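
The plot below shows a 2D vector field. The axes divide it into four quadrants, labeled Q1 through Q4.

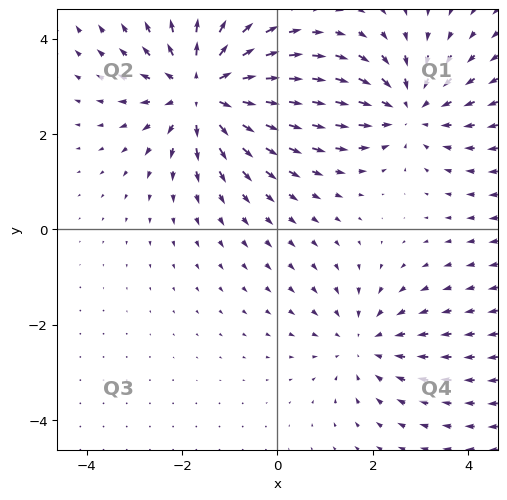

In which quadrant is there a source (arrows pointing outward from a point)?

The source sits at approximately (-1.6, 2.9), which lies in quadrant Q2. The divergence there is about +5, positive as expected for a source.

Q2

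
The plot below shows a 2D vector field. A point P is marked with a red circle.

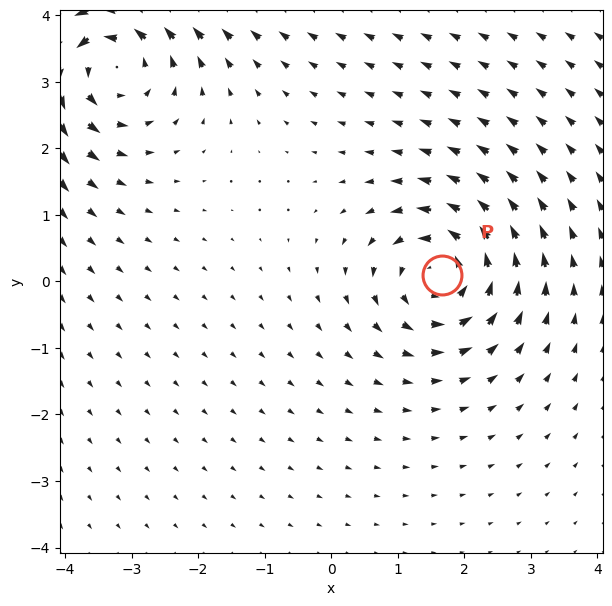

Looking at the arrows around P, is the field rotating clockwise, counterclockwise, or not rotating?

counterclockwise

Near P at (1.7, 0.1) the arrows circulate counterclockwise. The curl (z-component) there is about +4; positive curl means counterclockwise rotation.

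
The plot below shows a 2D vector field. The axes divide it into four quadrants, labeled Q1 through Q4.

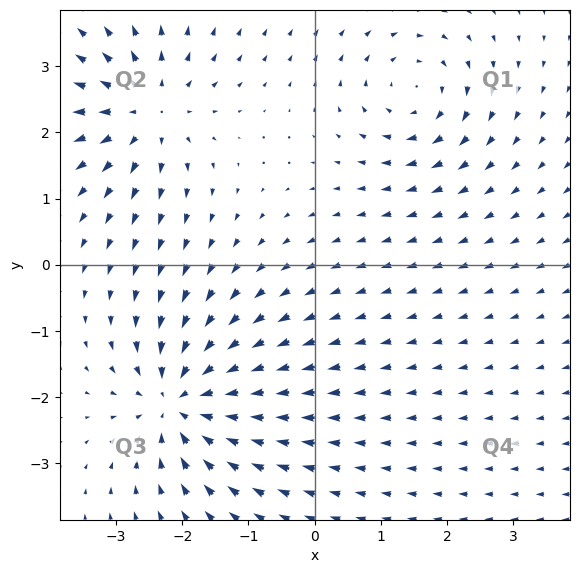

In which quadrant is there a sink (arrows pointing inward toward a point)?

Q3

The sink sits at approximately (-2.0, -2.1), which lies in quadrant Q3. The divergence there is about -5, negative as expected for a sink.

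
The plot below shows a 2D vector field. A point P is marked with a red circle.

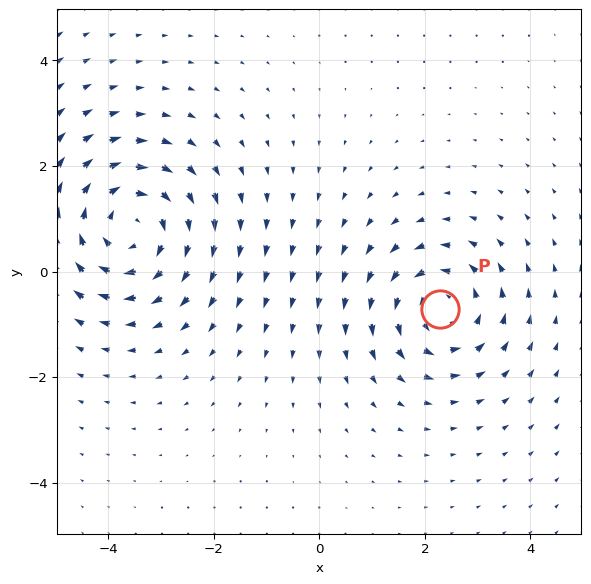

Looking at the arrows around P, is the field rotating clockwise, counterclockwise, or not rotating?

counterclockwise

Near P at (2.3, -0.7) the arrows circulate counterclockwise. The curl (z-component) there is about +4; positive curl means counterclockwise rotation.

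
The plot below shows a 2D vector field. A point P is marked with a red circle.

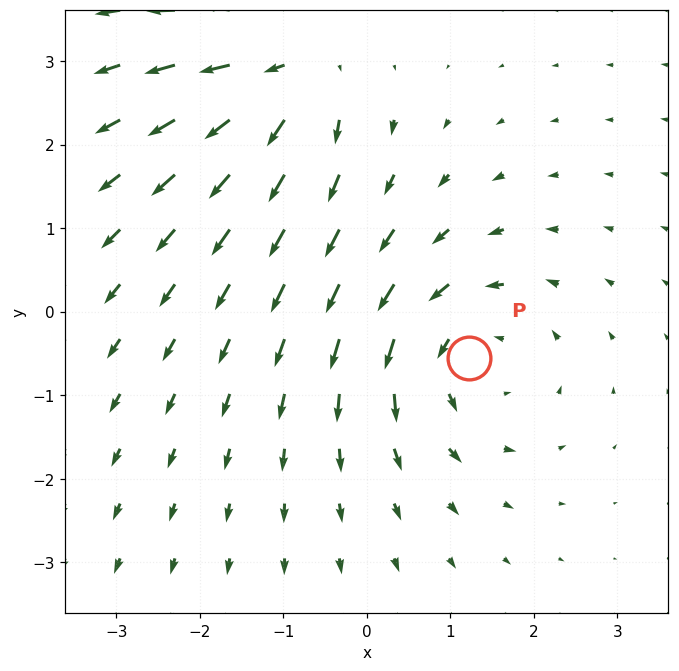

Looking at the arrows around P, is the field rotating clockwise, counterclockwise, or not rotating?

Near P at (1.2, -0.6) the arrows circulate counterclockwise. The curl (z-component) there is about +4; positive curl means counterclockwise rotation.

counterclockwise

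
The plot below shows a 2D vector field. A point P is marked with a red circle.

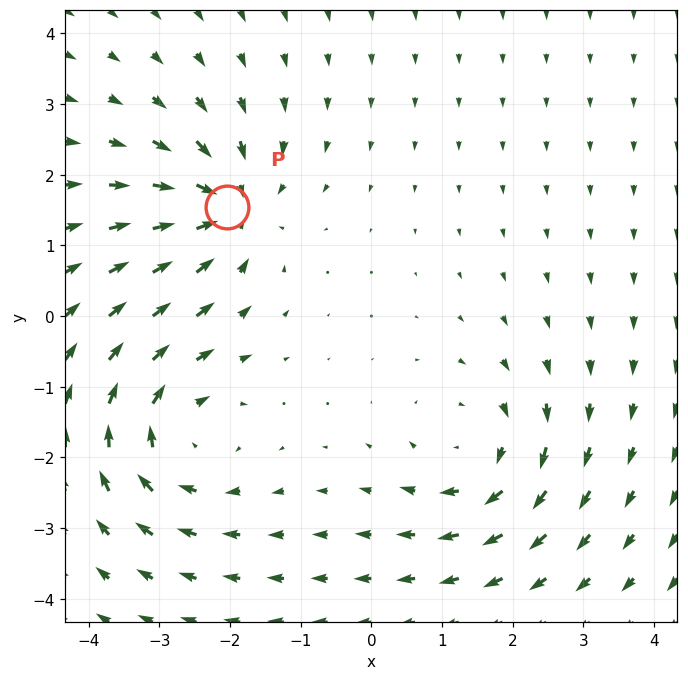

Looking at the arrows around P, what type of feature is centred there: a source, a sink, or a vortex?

At P (-2.0, 1.5) the arrows converge inward. Divergence about -6, curl ≈0 — negative divergence with near-zero curl is a sink.

sink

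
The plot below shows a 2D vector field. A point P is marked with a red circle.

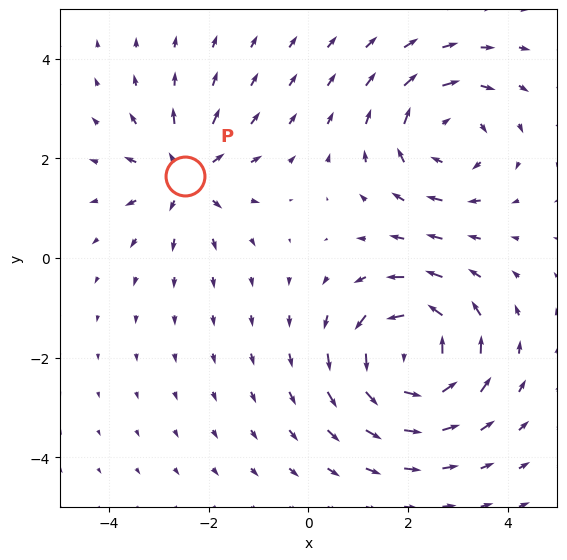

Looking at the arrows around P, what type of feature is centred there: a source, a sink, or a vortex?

At P (-2.5, 1.6) the arrows spread outward. Divergence about +4, curl ≈0 — positive divergence with near-zero curl is a source.

source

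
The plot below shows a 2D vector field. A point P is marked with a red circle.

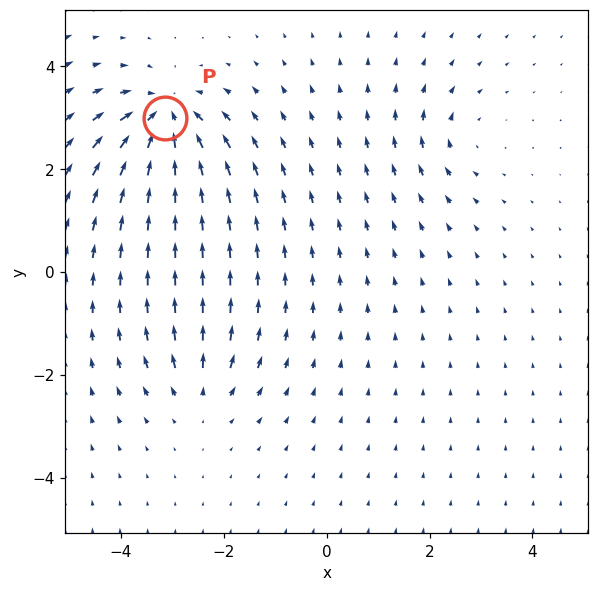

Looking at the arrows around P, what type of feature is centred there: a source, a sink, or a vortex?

At P (-3.1, 3.0) the arrows converge inward. Divergence about -6, curl ≈0 — negative divergence with near-zero curl is a sink.

sink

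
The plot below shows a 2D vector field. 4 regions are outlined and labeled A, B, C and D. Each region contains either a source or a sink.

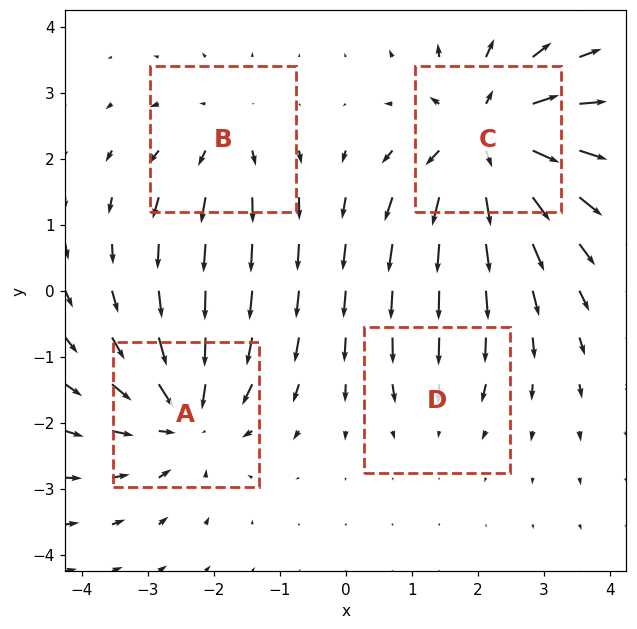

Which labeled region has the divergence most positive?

C

Divergence at each region's feature centre — A: about -5, B: about +3, C: about +6, D: about -2. Region C is most positive.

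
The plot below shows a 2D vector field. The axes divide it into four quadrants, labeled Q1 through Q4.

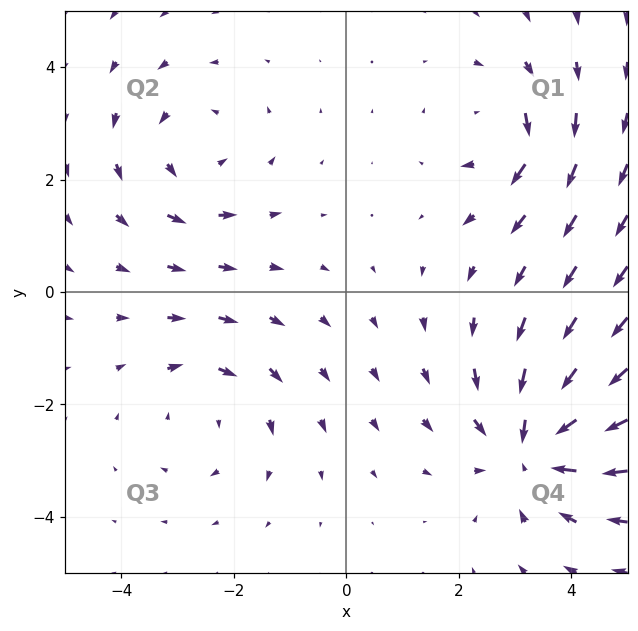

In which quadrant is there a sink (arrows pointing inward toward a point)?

The sink sits at approximately (3.3, -2.7), which lies in quadrant Q4. The divergence there is about -4, negative as expected for a sink.

Q4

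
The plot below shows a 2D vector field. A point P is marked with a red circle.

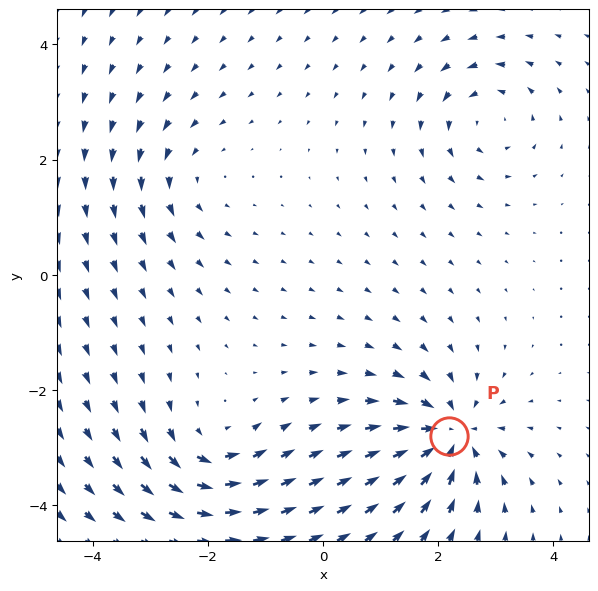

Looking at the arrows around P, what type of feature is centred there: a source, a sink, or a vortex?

sink

At P (2.2, -2.8) the arrows converge inward. Divergence about -7, curl ≈0 — negative divergence with near-zero curl is a sink.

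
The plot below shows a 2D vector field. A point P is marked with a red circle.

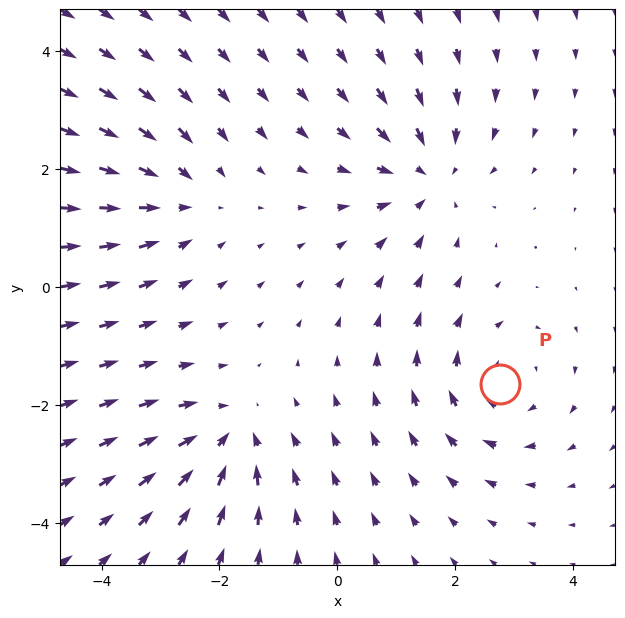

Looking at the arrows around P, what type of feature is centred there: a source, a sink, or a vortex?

At P (2.8, -1.6) the arrows circulate clockwise. Divergence ≈0, curl about -4 — near-zero divergence with nonzero curl is a vortex.

vortex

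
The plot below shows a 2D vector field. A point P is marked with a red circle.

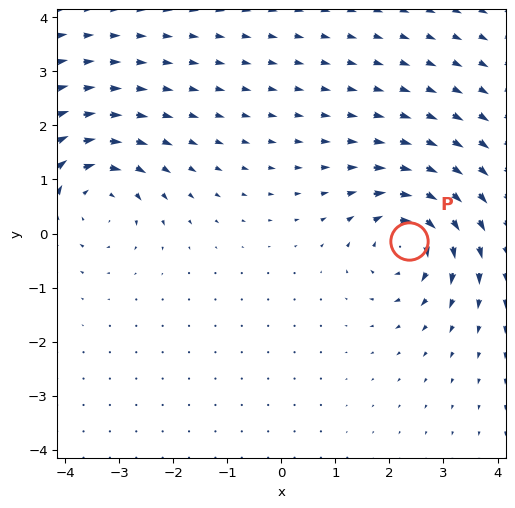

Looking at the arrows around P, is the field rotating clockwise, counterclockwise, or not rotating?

Near P at (2.4, -0.1) the arrows circulate clockwise. The curl (z-component) there is about -6; negative curl means clockwise rotation.

clockwise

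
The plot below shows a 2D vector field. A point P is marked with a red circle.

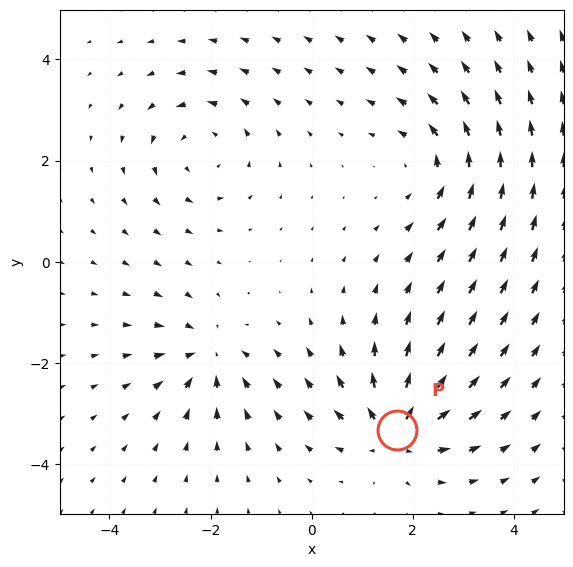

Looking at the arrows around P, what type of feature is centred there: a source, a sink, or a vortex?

At P (1.7, -3.3) the arrows spread outward. Divergence about +7, curl ≈0 — positive divergence with near-zero curl is a source.

source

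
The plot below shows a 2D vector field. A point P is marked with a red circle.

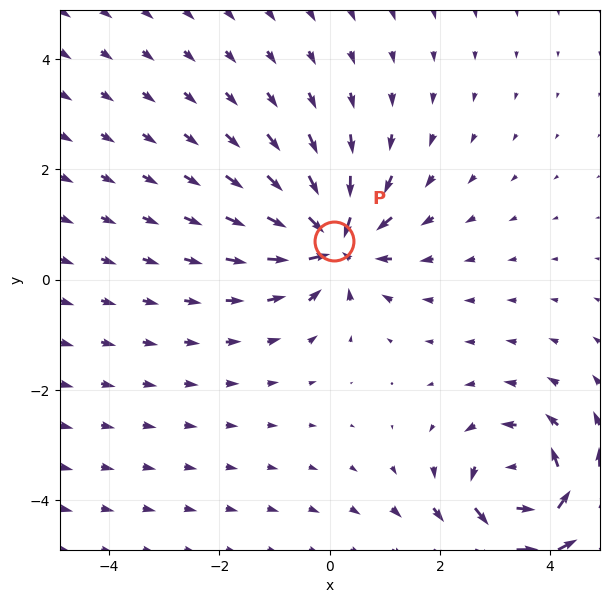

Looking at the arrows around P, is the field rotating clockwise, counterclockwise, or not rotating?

not rotating

Near P at (0.1, 0.7) the arrows show no circulation. The curl there is ≈0.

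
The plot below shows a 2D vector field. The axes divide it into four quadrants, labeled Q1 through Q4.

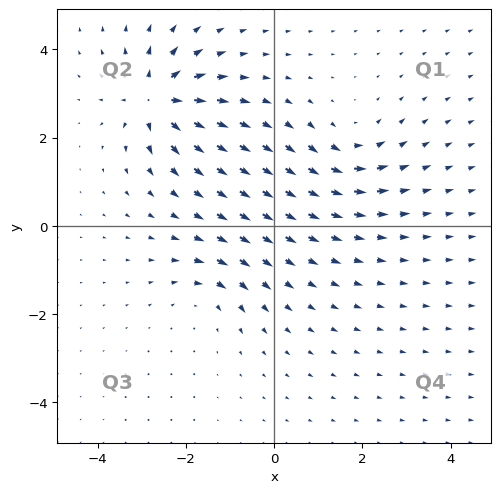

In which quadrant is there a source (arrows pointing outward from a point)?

Q2

The source sits at approximately (-2.7, 2.9), which lies in quadrant Q2. The divergence there is about +7, positive as expected for a source.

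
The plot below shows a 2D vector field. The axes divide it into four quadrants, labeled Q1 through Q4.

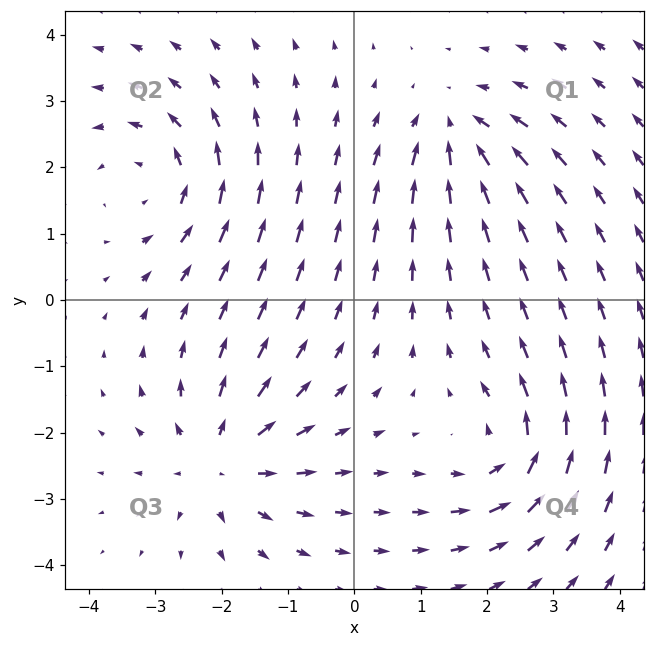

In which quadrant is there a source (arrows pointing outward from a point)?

The source sits at approximately (-2.0, -2.4), which lies in quadrant Q3. The divergence there is about +5, positive as expected for a source.

Q3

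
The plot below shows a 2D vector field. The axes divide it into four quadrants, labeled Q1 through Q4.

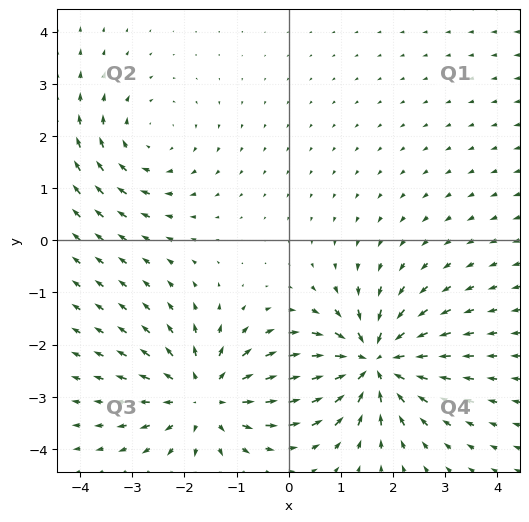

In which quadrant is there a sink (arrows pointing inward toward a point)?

The sink sits at approximately (1.6, -2.4), which lies in quadrant Q4. The divergence there is about -7, negative as expected for a sink.

Q4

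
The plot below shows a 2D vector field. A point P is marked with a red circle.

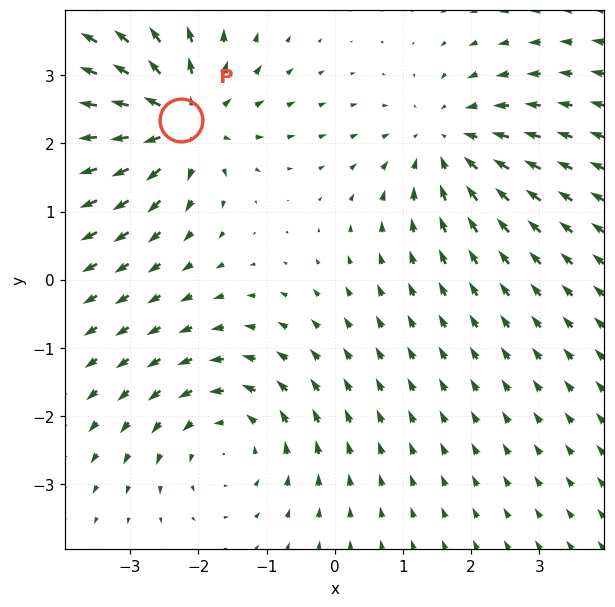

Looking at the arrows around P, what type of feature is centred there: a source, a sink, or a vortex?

source

At P (-2.3, 2.3) the arrows spread outward. Divergence about +5, curl ≈0 — positive divergence with near-zero curl is a source.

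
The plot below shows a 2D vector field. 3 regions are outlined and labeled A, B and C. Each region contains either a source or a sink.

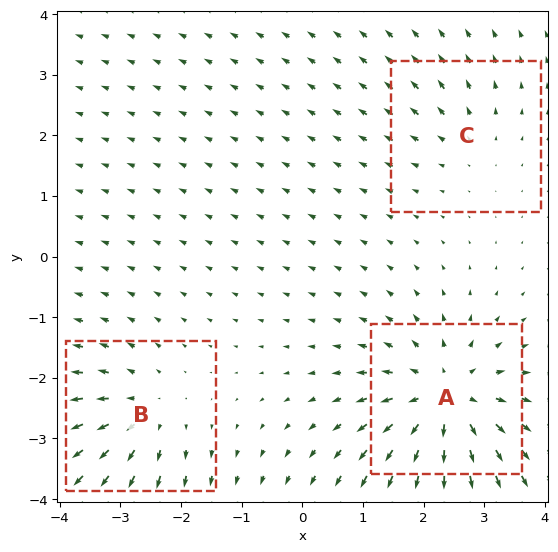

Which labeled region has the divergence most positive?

Divergence at each region's feature centre — A: about +6, B: about +4, C: about +2. Region A is most positive.

A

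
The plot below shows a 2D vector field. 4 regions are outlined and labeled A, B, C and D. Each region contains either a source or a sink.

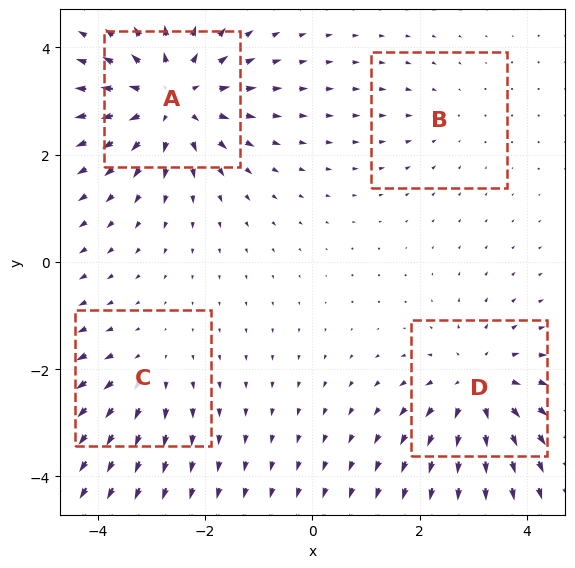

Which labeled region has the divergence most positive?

A

Divergence at each region's feature centre — A: about +6, B: about -2, C: about +3, D: about +5. Region A is most positive.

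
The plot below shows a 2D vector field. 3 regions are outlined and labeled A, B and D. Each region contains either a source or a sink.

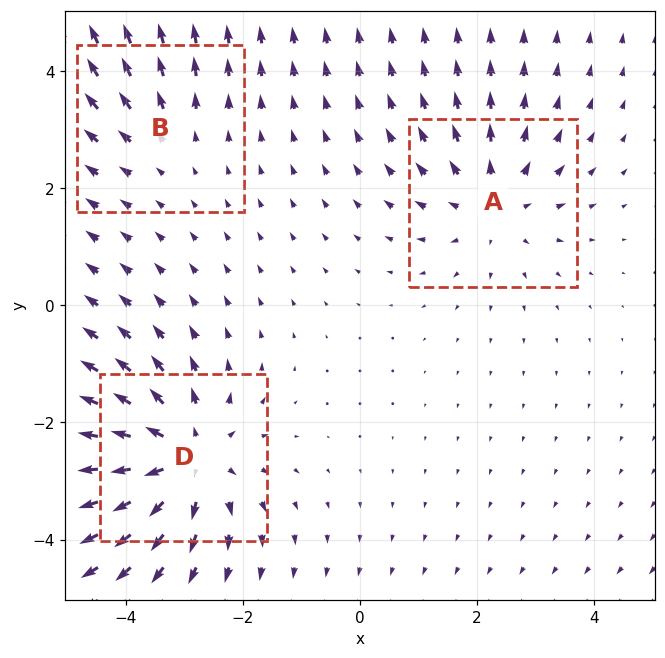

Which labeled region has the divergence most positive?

Divergence at each region's feature centre — A: about +3, B: about +2, D: about +4. Region D is most positive.

D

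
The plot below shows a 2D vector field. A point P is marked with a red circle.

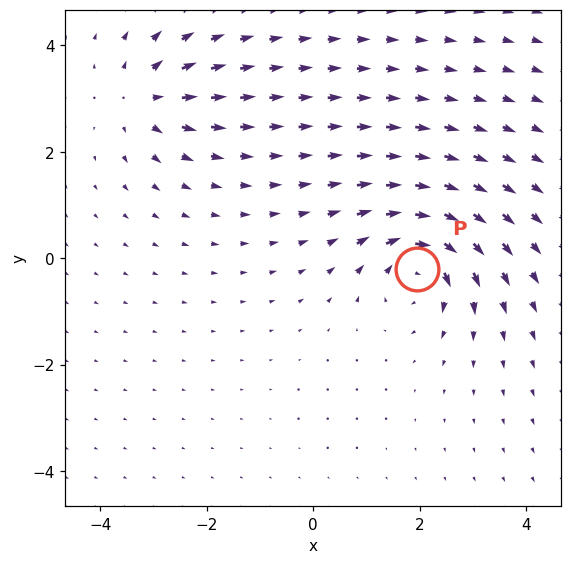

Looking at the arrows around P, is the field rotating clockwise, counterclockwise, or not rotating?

clockwise

Near P at (2.0, -0.2) the arrows circulate clockwise. The curl (z-component) there is about -5; negative curl means clockwise rotation.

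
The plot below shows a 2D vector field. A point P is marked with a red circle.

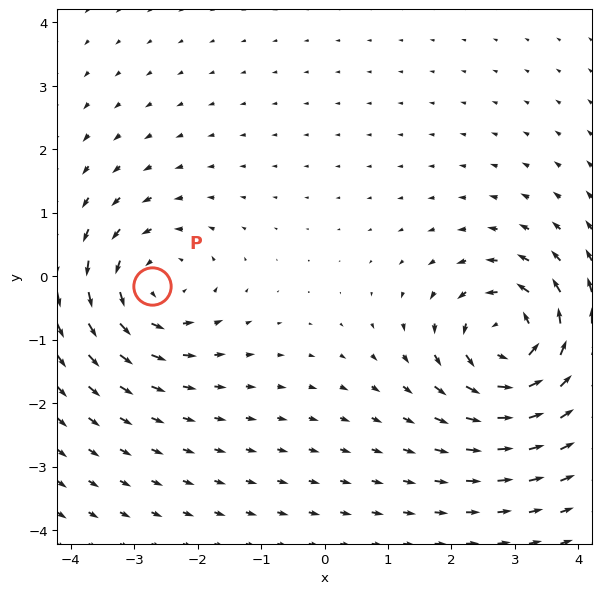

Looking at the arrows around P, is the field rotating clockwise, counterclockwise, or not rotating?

Near P at (-2.7, -0.1) the arrows circulate counterclockwise. The curl (z-component) there is about +3; positive curl means counterclockwise rotation.

counterclockwise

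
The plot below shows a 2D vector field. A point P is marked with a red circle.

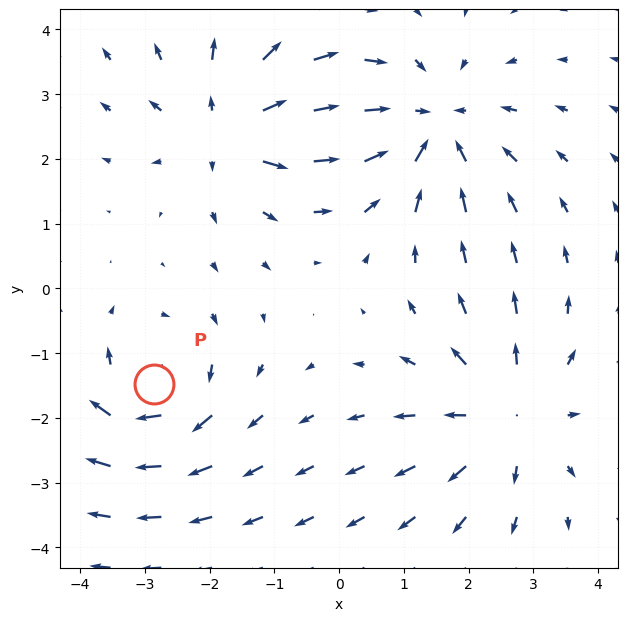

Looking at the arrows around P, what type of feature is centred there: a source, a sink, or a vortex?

vortex

At P (-2.9, -1.5) the arrows circulate clockwise. Divergence ≈0, curl about -4 — near-zero divergence with nonzero curl is a vortex.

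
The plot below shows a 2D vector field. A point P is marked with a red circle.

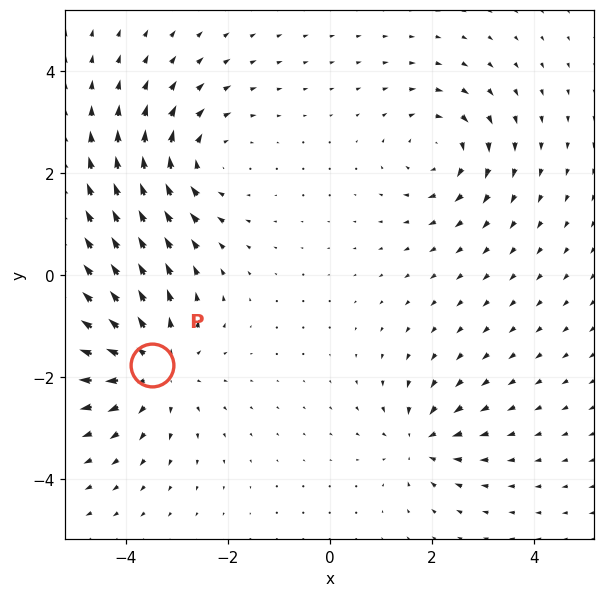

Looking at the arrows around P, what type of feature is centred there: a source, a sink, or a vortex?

source

At P (-3.5, -1.8) the arrows spread outward. Divergence about +4, curl ≈0 — positive divergence with near-zero curl is a source.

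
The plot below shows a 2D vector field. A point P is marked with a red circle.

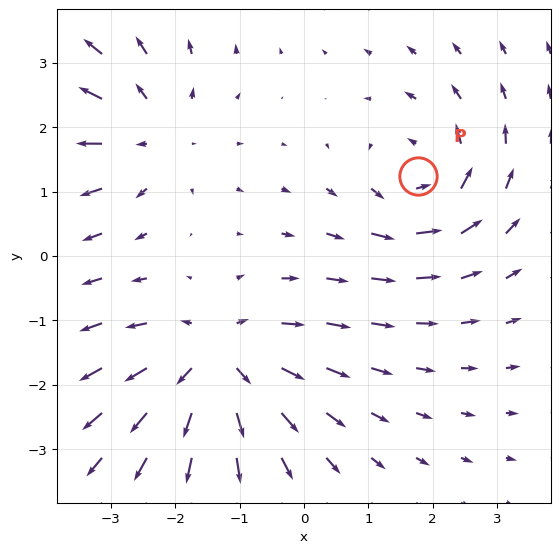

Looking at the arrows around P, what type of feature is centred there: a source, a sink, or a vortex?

vortex

At P (1.8, 1.2) the arrows circulate counterclockwise. Divergence ≈0, curl about +5 — near-zero divergence with nonzero curl is a vortex.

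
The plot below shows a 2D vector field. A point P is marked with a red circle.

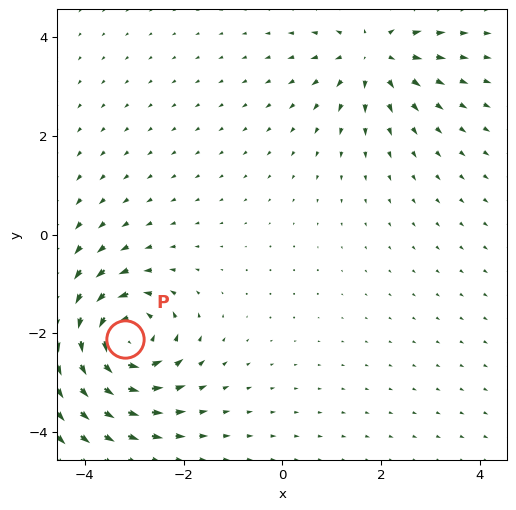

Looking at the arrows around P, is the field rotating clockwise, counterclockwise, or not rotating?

Near P at (-3.2, -2.1) the arrows circulate counterclockwise. The curl (z-component) there is about +5; positive curl means counterclockwise rotation.

counterclockwise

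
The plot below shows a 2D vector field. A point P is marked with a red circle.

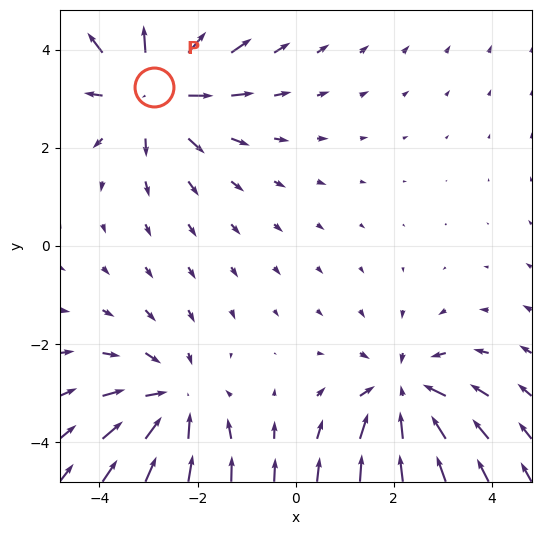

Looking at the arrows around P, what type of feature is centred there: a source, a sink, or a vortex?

At P (-2.9, 3.2) the arrows spread outward. Divergence about +4, curl ≈0 — positive divergence with near-zero curl is a source.

source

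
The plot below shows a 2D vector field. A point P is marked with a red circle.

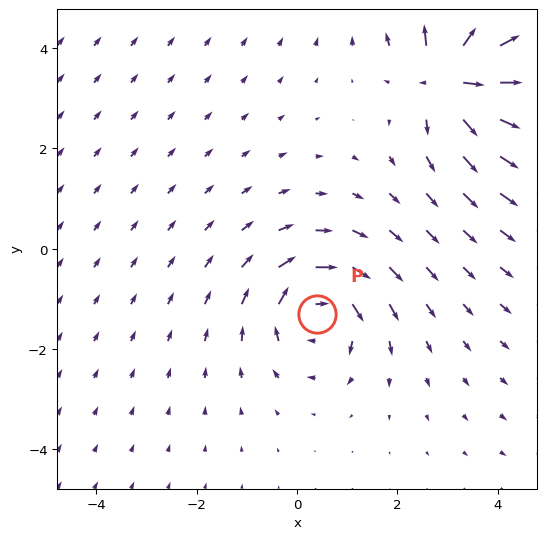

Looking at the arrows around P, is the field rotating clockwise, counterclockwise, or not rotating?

clockwise

Near P at (0.4, -1.3) the arrows circulate clockwise. The curl (z-component) there is about -4; negative curl means clockwise rotation.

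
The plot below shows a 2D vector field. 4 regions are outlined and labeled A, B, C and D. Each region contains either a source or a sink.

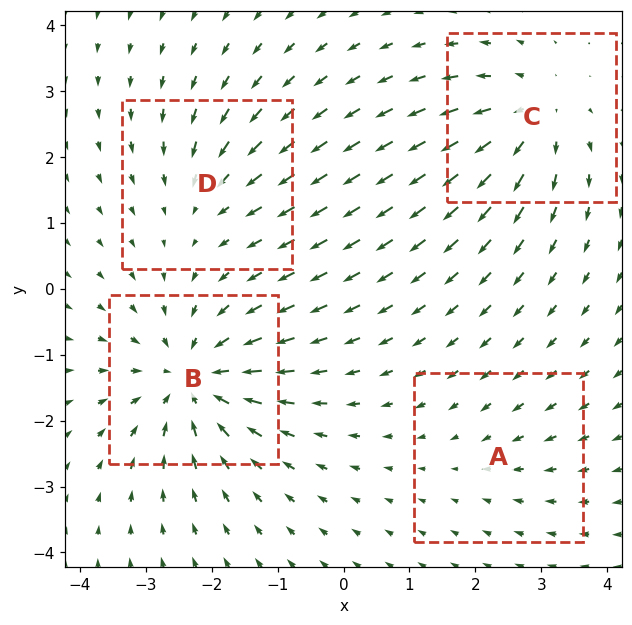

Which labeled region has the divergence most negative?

Divergence at each region's feature centre — A: about -2, B: about -7, C: about +5, D: about -3. Region B is most negative.

B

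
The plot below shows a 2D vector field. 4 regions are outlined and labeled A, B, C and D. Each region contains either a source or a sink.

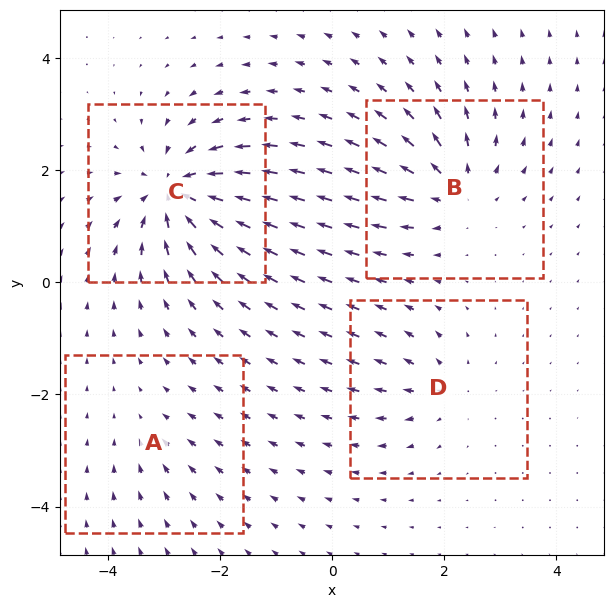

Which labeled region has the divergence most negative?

Divergence at each region's feature centre — A: about -2, B: about +6, C: about -8, D: about +4. Region C is most negative.

C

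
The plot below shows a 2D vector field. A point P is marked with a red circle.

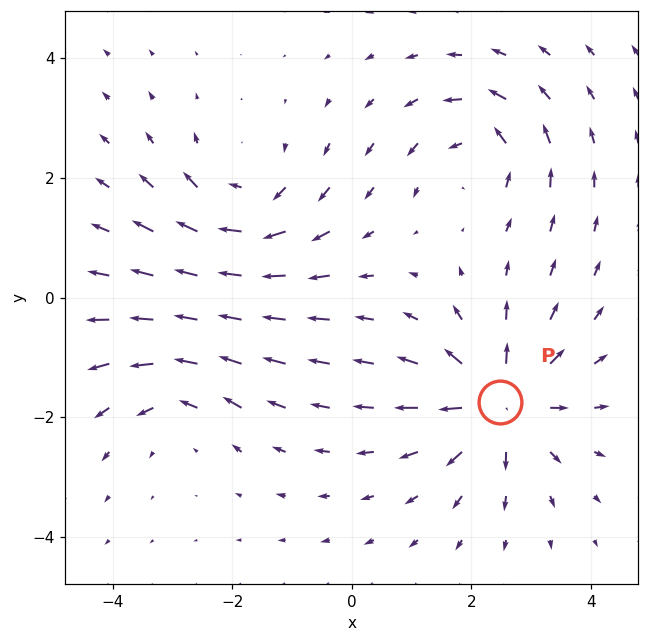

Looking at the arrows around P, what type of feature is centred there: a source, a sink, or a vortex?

source

At P (2.5, -1.7) the arrows spread outward. Divergence about +6, curl ≈0 — positive divergence with near-zero curl is a source.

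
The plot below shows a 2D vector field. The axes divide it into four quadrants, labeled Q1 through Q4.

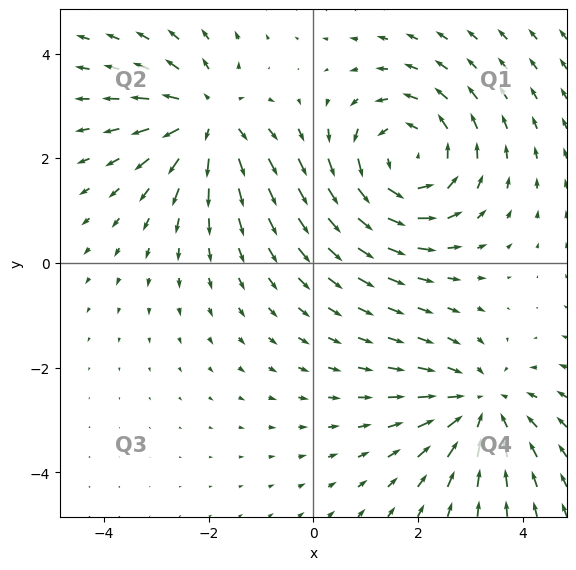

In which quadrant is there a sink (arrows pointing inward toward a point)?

The sink sits at approximately (3.2, -2.7), which lies in quadrant Q4. The divergence there is about -3, negative as expected for a sink.

Q4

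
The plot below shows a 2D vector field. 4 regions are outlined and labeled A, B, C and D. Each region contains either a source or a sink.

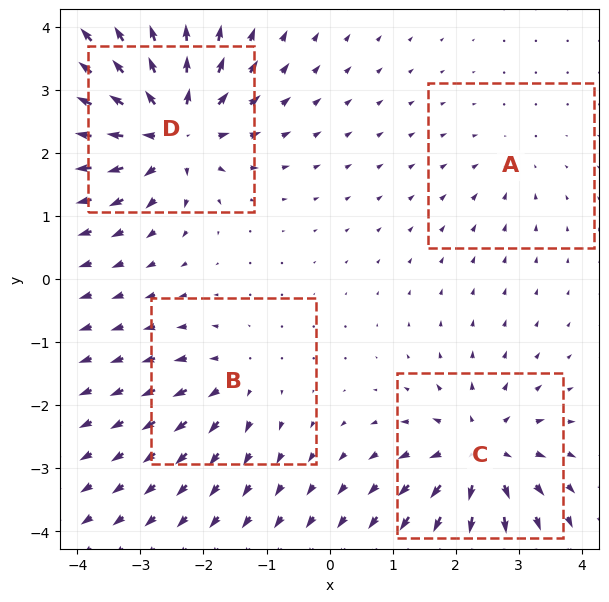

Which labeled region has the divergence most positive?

D

Divergence at each region's feature centre — A: about -2, B: about +4, C: about +7, D: about +8. Region D is most positive.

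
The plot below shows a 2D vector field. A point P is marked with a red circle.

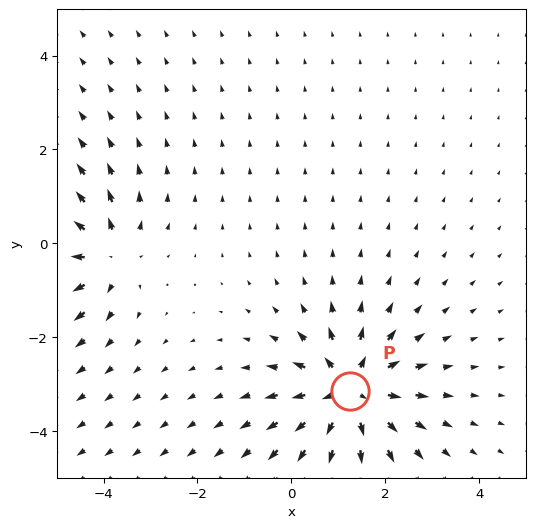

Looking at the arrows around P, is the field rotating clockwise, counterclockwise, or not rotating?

not rotating

Near P at (1.2, -3.1) the arrows show no circulation. The curl there is ≈0.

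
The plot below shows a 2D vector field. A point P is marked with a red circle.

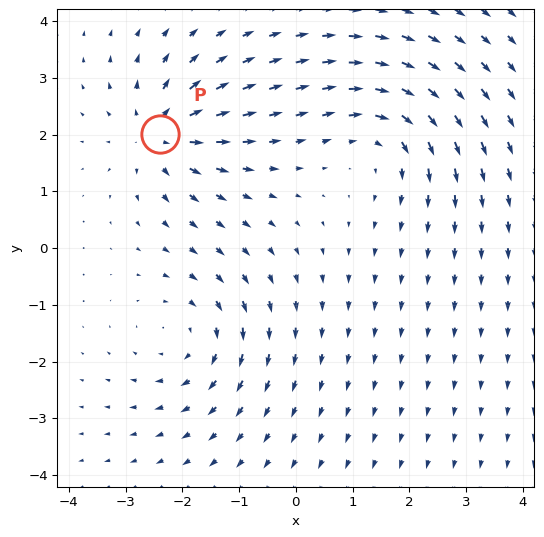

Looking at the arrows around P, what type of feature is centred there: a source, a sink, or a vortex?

At P (-2.4, 2.0) the arrows spread outward. Divergence about +5, curl ≈0 — positive divergence with near-zero curl is a source.

source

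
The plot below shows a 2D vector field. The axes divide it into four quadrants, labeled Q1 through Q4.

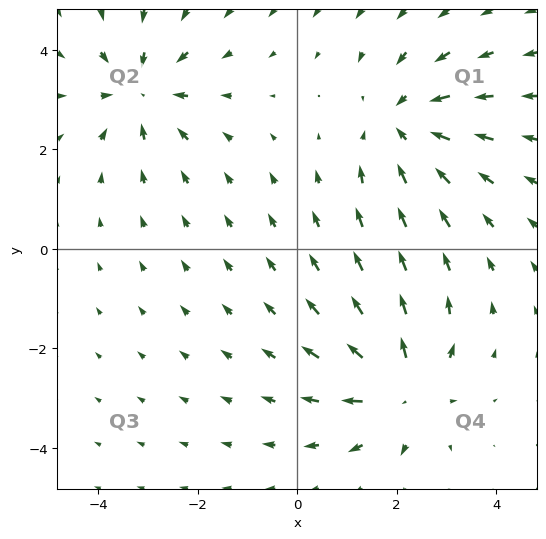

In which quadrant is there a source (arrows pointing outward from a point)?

The source sits at approximately (2.1, -2.8), which lies in quadrant Q4. The divergence there is about +4, positive as expected for a source.

Q4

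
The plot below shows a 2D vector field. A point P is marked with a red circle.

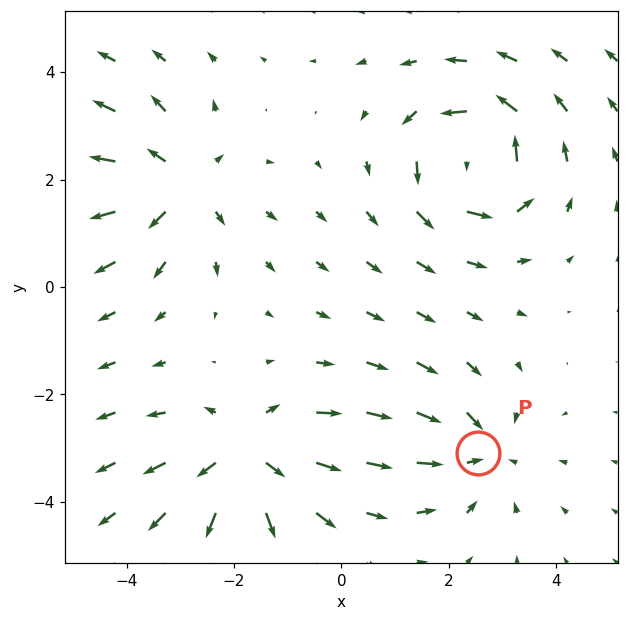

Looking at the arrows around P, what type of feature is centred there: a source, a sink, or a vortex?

At P (2.5, -3.1) the arrows converge inward. Divergence about -3, curl ≈0 — negative divergence with near-zero curl is a sink.

sink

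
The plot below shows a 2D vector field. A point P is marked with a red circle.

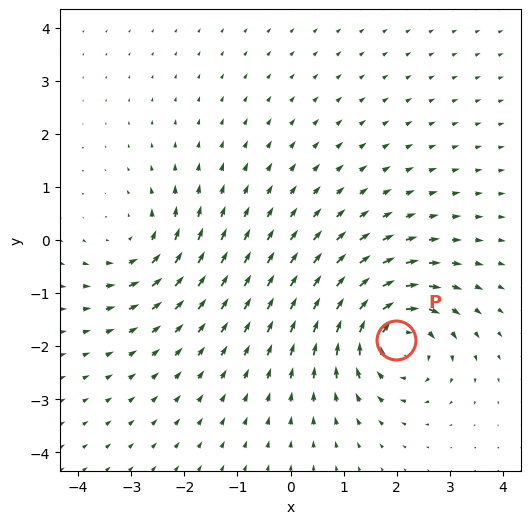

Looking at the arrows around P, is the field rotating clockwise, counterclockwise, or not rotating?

clockwise

Near P at (2.0, -1.9) the arrows circulate clockwise. The curl (z-component) there is about -6; negative curl means clockwise rotation.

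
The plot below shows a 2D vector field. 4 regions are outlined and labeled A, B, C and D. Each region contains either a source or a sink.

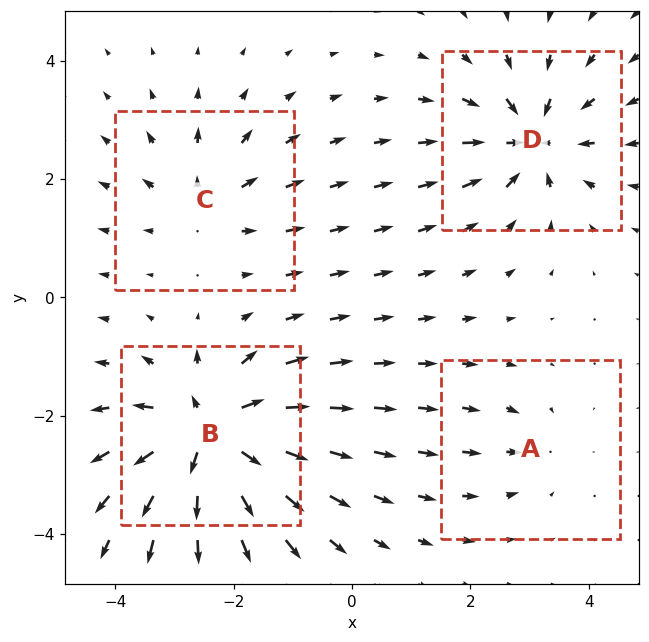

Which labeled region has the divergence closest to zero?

A

Divergence at each region's feature centre — A: about -2, B: about +8, C: about +4, D: about -6. Region A is closest to zero.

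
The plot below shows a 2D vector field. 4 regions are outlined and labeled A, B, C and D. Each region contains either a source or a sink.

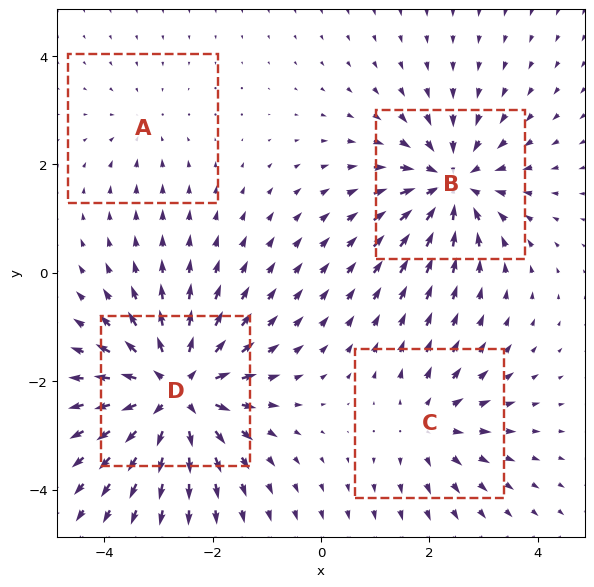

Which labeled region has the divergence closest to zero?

A

Divergence at each region's feature centre — A: about -2, B: about -6, C: about +4, D: about +7. Region A is closest to zero.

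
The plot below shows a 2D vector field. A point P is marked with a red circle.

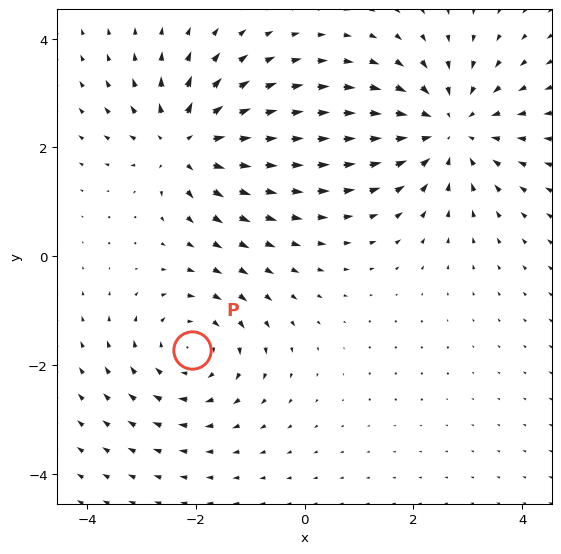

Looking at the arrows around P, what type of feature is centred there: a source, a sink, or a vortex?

vortex

At P (-2.1, -1.7) the arrows circulate clockwise. Divergence ≈0, curl about -3 — near-zero divergence with nonzero curl is a vortex.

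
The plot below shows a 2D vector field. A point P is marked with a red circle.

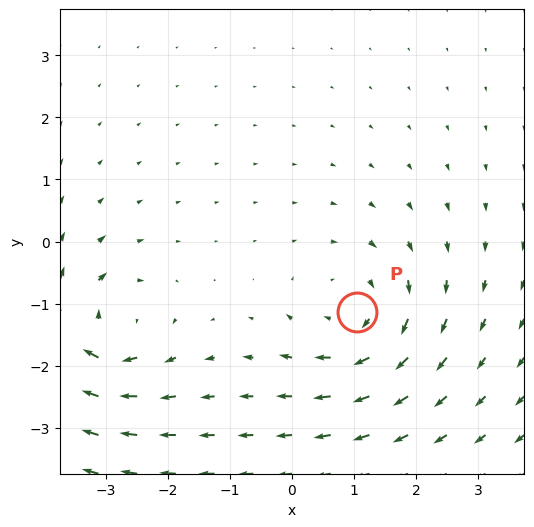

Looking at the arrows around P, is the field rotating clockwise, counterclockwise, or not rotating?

Near P at (1.0, -1.1) the arrows circulate clockwise. The curl (z-component) there is about -4; negative curl means clockwise rotation.

clockwise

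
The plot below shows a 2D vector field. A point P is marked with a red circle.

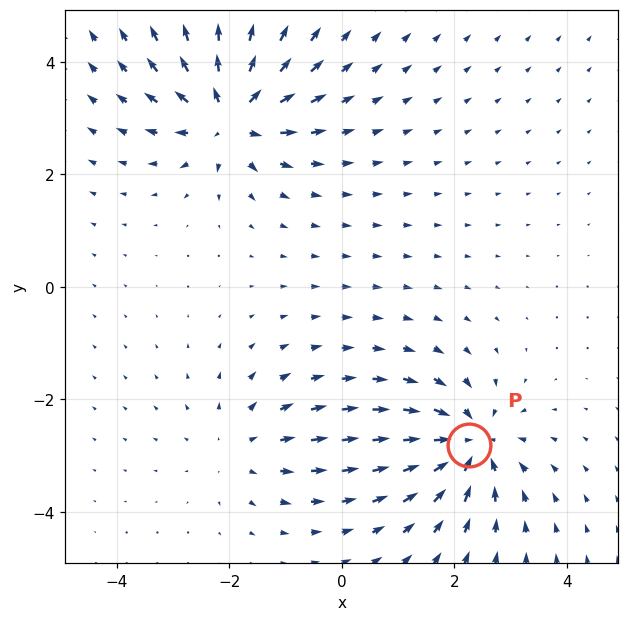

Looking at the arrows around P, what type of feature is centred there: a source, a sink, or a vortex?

sink

At P (2.3, -2.8) the arrows converge inward. Divergence about -5, curl ≈0 — negative divergence with near-zero curl is a sink.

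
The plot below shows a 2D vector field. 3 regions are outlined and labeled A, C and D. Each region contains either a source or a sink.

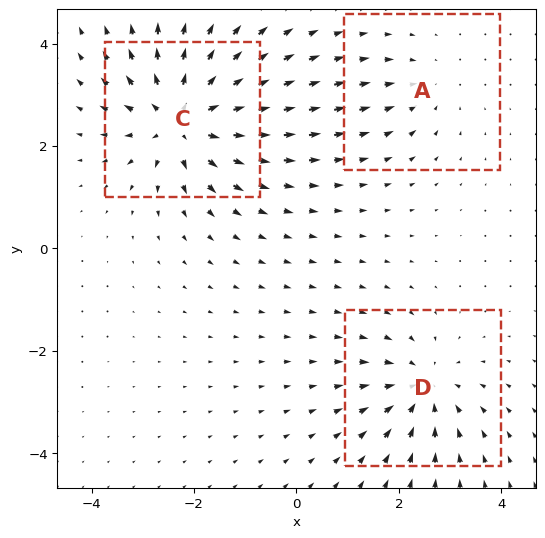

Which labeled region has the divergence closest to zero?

A

Divergence at each region's feature centre — A: about -2, C: about +5, D: about -3. Region A is closest to zero.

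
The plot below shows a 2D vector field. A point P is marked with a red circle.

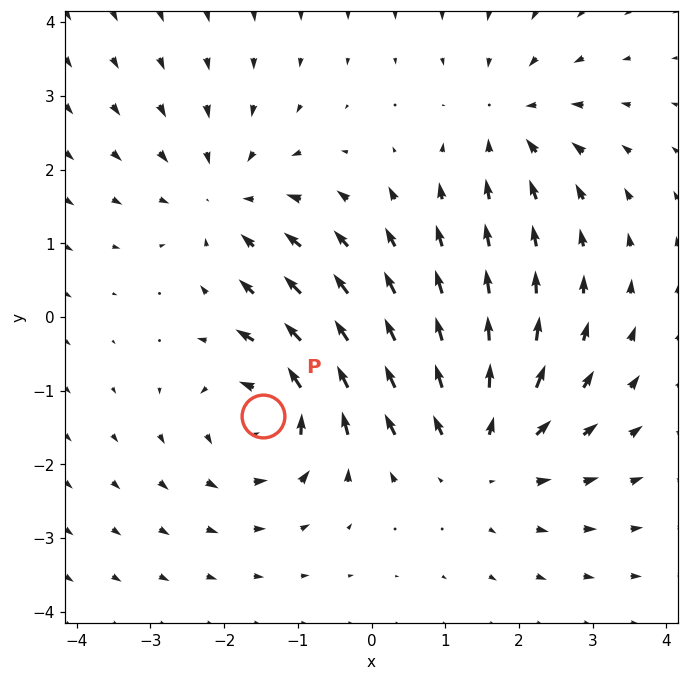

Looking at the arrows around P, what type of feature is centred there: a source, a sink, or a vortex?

At P (-1.5, -1.3) the arrows circulate counterclockwise. Divergence ≈0, curl about +6 — near-zero divergence with nonzero curl is a vortex.

vortex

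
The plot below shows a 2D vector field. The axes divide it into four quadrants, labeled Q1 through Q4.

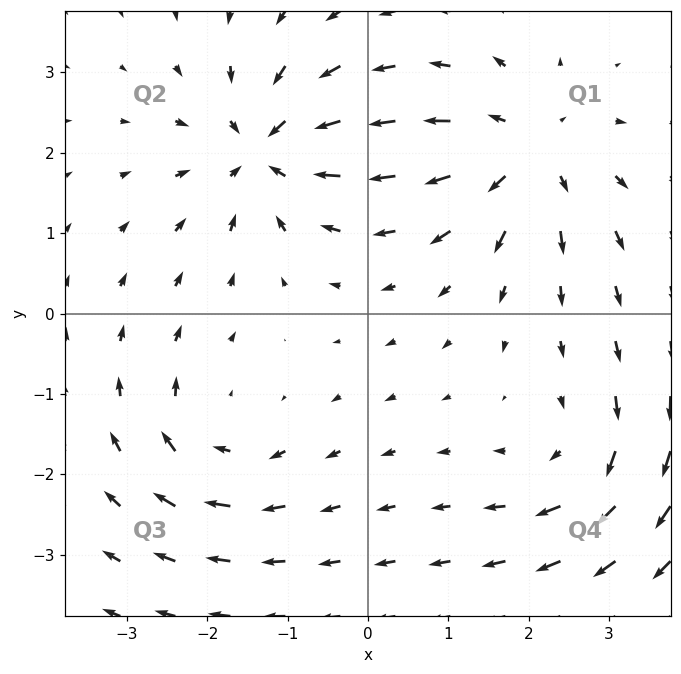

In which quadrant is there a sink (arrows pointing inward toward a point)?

The sink sits at approximately (-1.3, 2.0), which lies in quadrant Q2. The divergence there is about -6, negative as expected for a sink.

Q2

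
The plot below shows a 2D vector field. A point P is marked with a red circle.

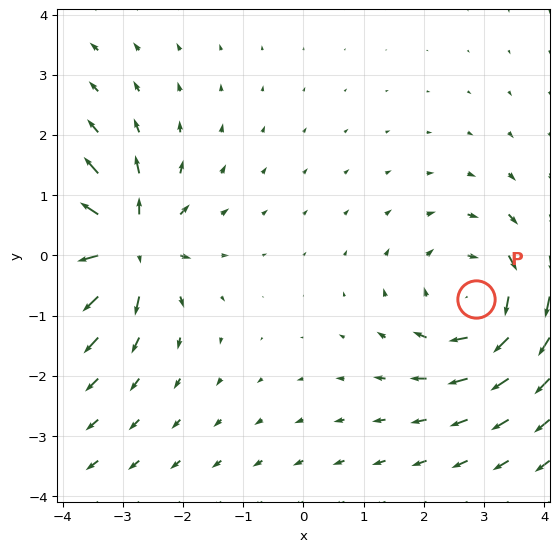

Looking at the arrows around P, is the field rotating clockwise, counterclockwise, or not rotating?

Near P at (2.9, -0.7) the arrows circulate clockwise. The curl (z-component) there is about -4; negative curl means clockwise rotation.

clockwise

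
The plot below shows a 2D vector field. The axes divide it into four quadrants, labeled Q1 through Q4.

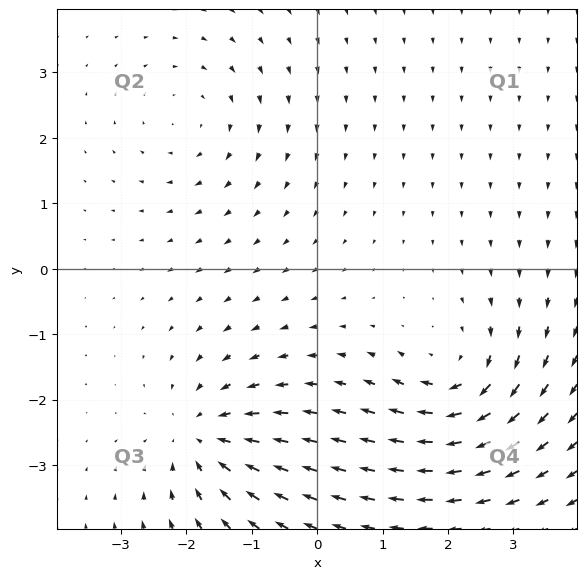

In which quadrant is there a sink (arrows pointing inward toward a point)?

The sink sits at approximately (-1.7, -2.6), which lies in quadrant Q3. The divergence there is about -6, negative as expected for a sink.

Q3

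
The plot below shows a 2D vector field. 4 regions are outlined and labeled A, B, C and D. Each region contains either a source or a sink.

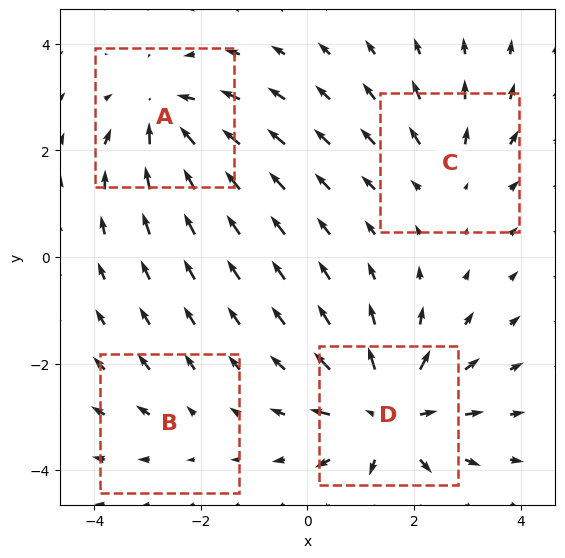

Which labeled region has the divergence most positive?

Divergence at each region's feature centre — A: about -5, B: about +2, C: about +3, D: about +6. Region D is most positive.

D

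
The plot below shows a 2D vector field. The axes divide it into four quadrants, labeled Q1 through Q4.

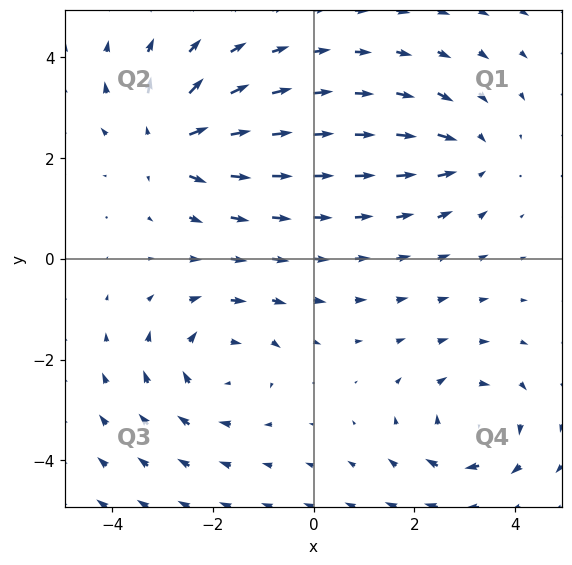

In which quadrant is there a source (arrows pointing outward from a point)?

The source sits at approximately (-2.9, 2.3), which lies in quadrant Q2. The divergence there is about +6, positive as expected for a source.

Q2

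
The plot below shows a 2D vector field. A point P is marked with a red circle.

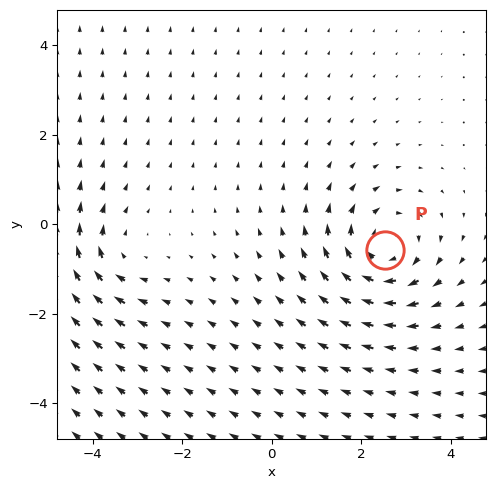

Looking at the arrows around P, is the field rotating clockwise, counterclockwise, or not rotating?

clockwise

Near P at (2.5, -0.6) the arrows circulate clockwise. The curl (z-component) there is about -4; negative curl means clockwise rotation.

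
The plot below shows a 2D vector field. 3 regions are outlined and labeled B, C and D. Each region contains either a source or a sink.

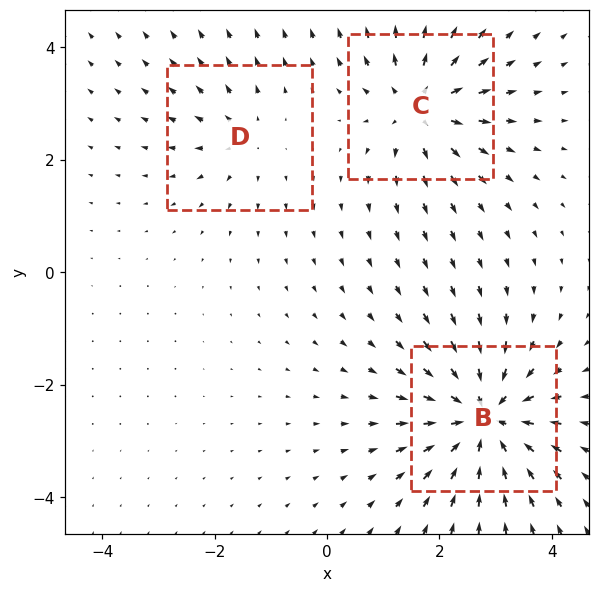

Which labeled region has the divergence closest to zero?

Divergence at each region's feature centre — B: about -6, C: about +4, D: about +2. Region D is closest to zero.

D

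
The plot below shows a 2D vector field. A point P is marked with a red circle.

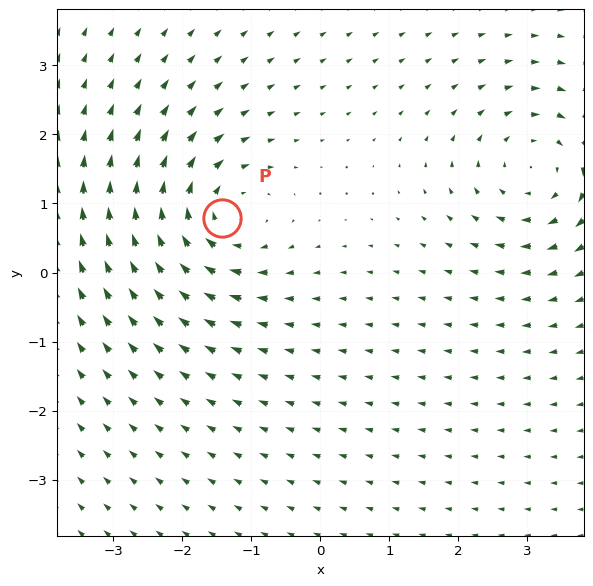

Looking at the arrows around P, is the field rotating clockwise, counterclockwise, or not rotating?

clockwise

Near P at (-1.4, 0.8) the arrows circulate clockwise. The curl (z-component) there is about -5; negative curl means clockwise rotation.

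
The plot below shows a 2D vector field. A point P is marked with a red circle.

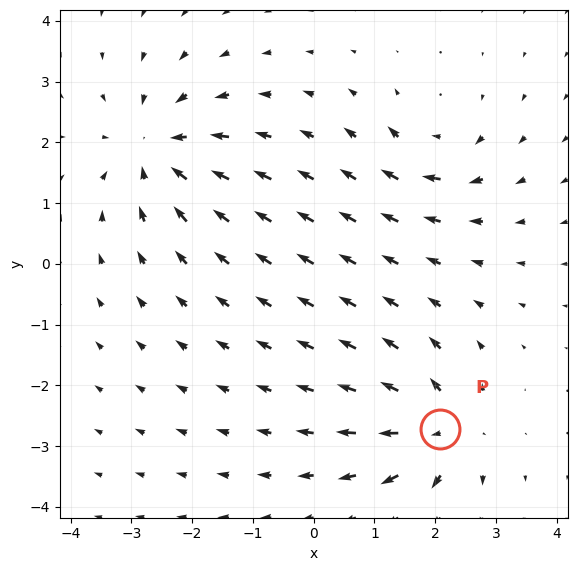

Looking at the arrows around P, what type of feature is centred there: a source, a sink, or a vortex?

source

At P (2.1, -2.7) the arrows spread outward. Divergence about +5, curl ≈0 — positive divergence with near-zero curl is a source.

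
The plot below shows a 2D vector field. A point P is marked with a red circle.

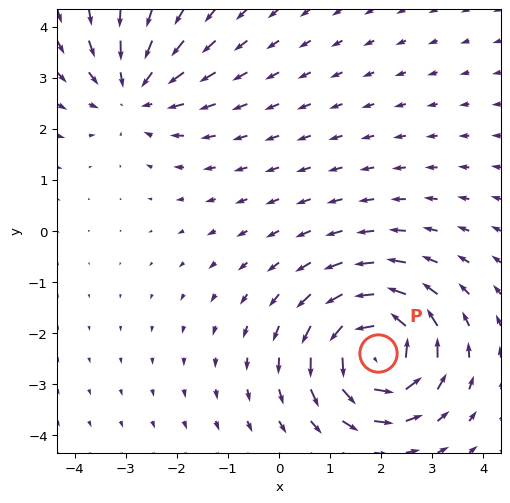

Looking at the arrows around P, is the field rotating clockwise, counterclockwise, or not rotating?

Near P at (1.9, -2.4) the arrows circulate counterclockwise. The curl (z-component) there is about +7; positive curl means counterclockwise rotation.

counterclockwise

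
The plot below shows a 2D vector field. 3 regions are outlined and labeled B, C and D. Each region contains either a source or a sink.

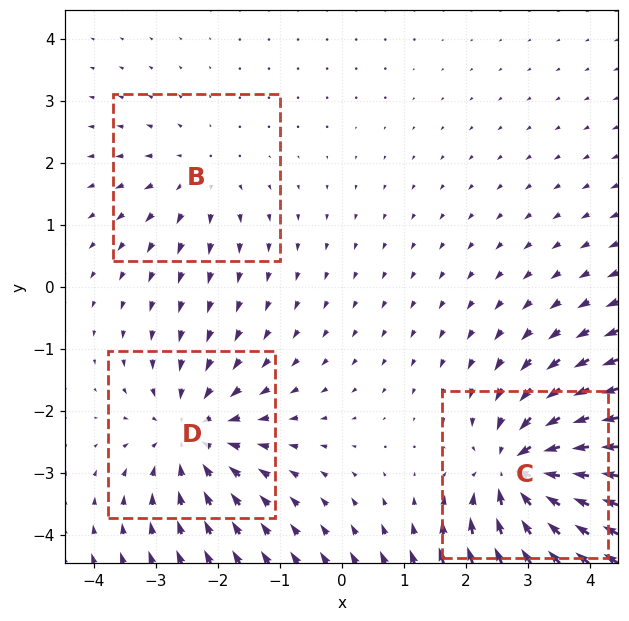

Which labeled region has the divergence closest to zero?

B

Divergence at each region's feature centre — B: about +2, C: about -5, D: about -3. Region B is closest to zero.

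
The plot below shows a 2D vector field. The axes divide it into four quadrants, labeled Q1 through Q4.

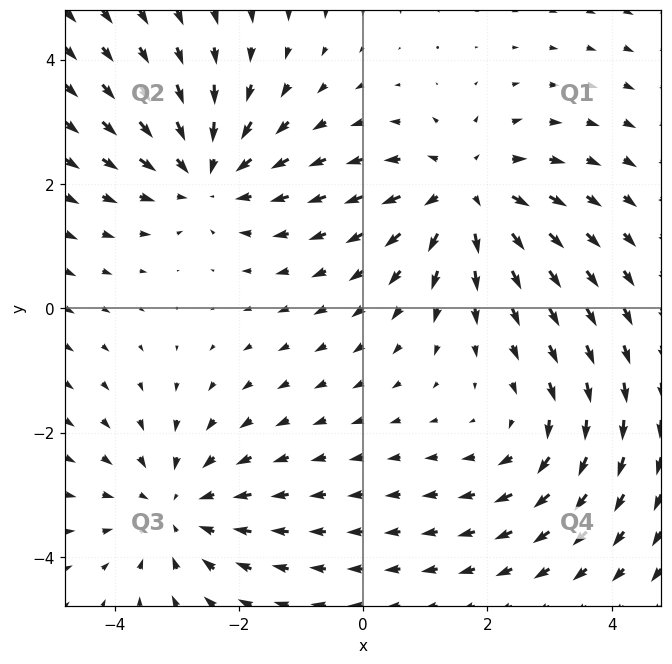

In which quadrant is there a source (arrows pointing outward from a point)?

Q1

The source sits at approximately (1.6, 1.9), which lies in quadrant Q1. The divergence there is about +4, positive as expected for a source.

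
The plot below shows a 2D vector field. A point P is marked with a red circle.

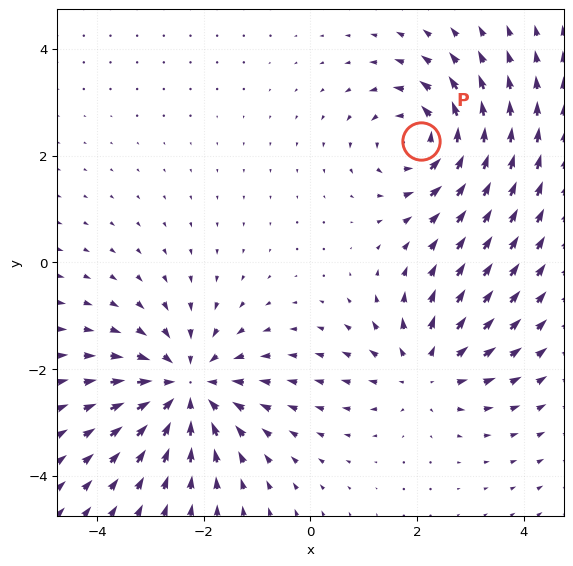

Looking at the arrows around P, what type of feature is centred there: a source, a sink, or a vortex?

vortex

At P (2.1, 2.3) the arrows circulate counterclockwise. Divergence ≈0, curl about +4 — near-zero divergence with nonzero curl is a vortex.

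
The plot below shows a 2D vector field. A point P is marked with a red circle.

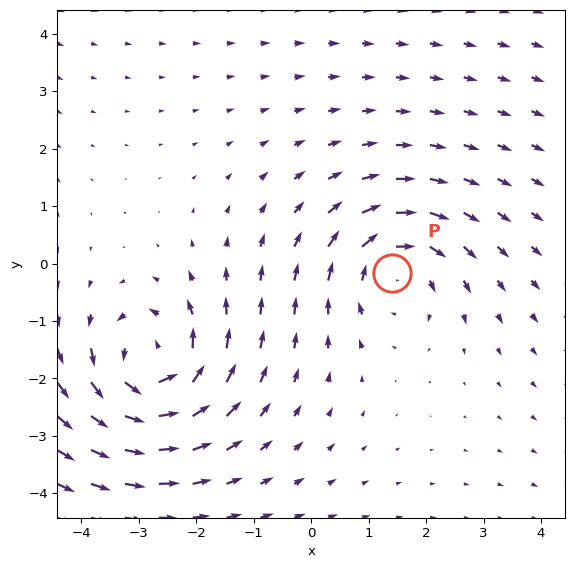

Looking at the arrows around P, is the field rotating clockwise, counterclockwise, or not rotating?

clockwise

Near P at (1.4, -0.2) the arrows circulate clockwise. The curl (z-component) there is about -3; negative curl means clockwise rotation.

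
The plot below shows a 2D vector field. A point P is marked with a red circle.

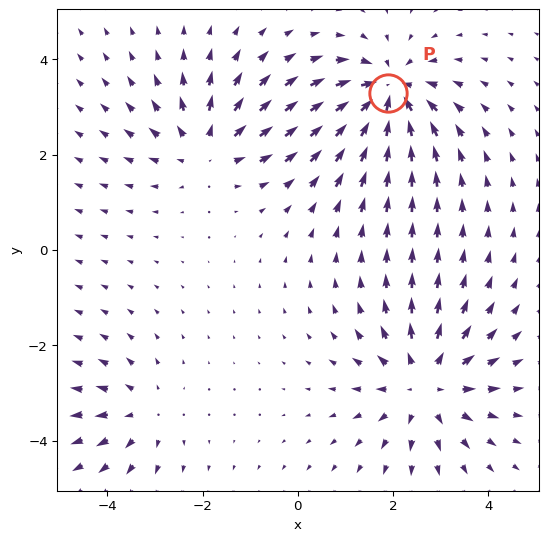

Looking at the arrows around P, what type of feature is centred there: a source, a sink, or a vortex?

At P (1.9, 3.3) the arrows converge inward. Divergence about -6, curl ≈0 — negative divergence with near-zero curl is a sink.

sink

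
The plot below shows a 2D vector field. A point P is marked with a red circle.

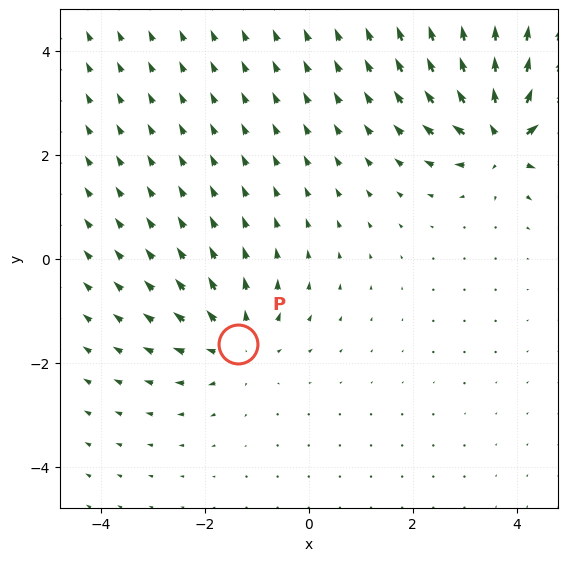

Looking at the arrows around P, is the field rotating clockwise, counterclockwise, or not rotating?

not rotating

Near P at (-1.4, -1.7) the arrows show no circulation. The curl there is ≈0.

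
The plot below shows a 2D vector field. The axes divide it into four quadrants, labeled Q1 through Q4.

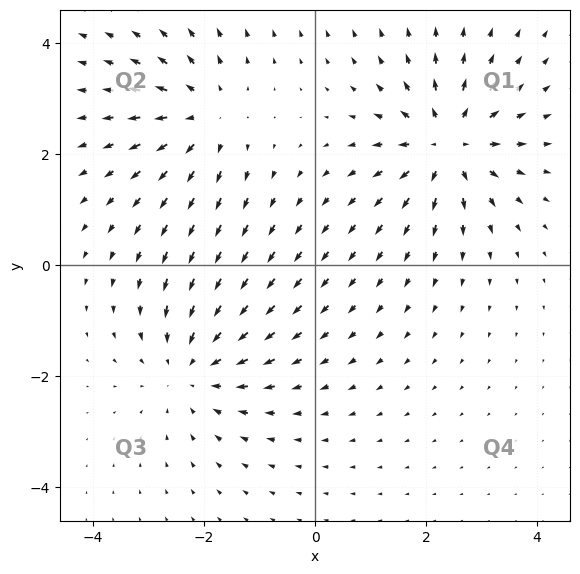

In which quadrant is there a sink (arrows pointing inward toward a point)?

Q3

The sink sits at approximately (-2.2, -1.9), which lies in quadrant Q3. The divergence there is about -3, negative as expected for a sink.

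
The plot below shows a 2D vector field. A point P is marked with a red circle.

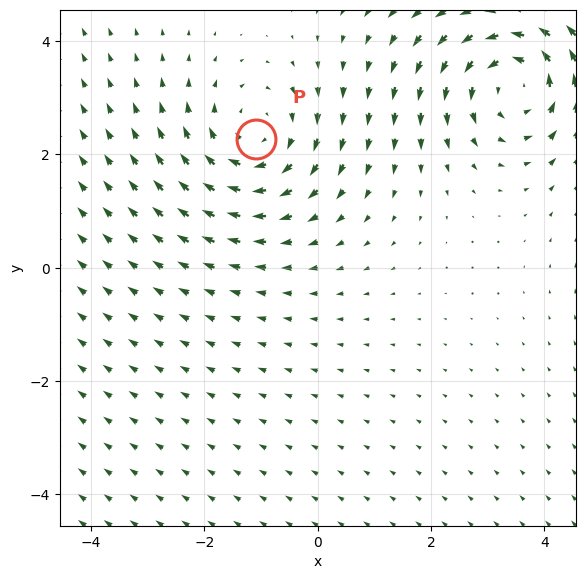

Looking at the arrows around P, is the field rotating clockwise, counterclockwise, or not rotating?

clockwise

Near P at (-1.1, 2.3) the arrows circulate clockwise. The curl (z-component) there is about -2; negative curl means clockwise rotation.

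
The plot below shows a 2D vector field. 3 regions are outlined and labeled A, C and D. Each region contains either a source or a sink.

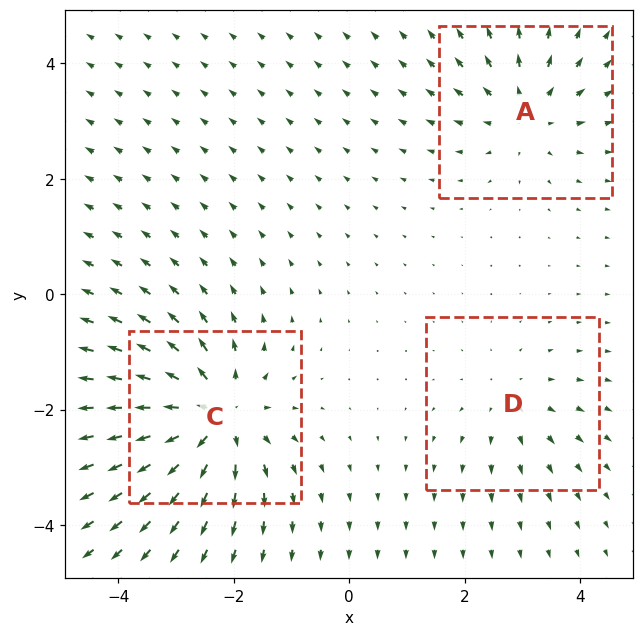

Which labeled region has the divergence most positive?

Divergence at each region's feature centre — A: about +3, C: about +5, D: about +2. Region C is most positive.

C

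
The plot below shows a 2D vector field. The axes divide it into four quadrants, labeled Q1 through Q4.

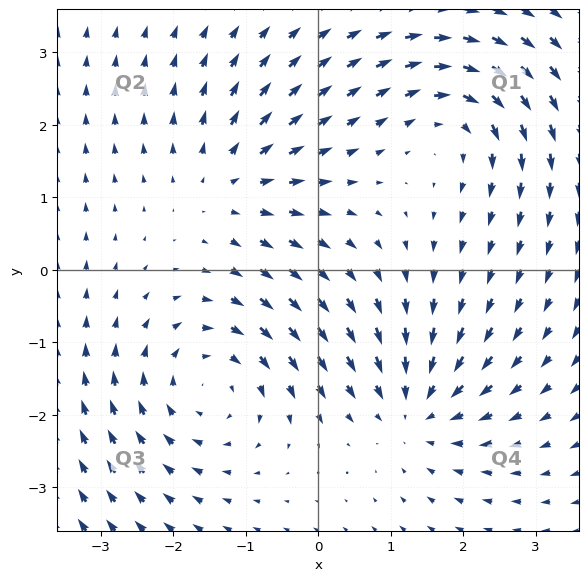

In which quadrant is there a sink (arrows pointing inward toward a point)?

The sink sits at approximately (1.4, -1.9), which lies in quadrant Q4. The divergence there is about -4, negative as expected for a sink.

Q4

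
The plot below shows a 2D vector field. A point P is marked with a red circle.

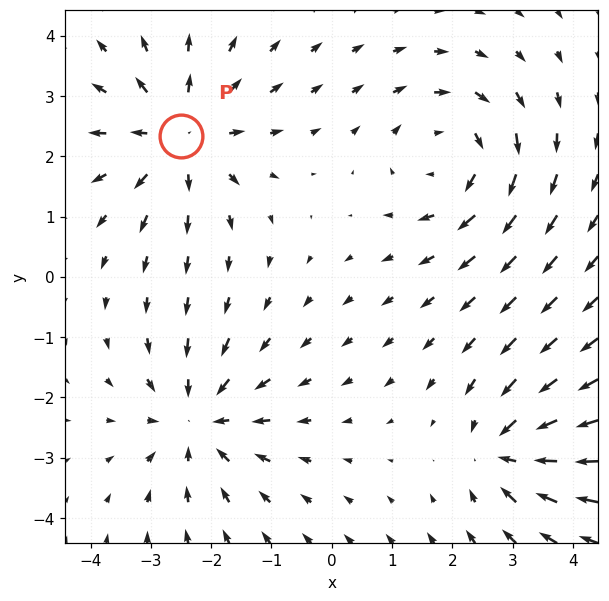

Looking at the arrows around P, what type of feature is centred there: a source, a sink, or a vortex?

source

At P (-2.5, 2.3) the arrows spread outward. Divergence about +5, curl ≈0 — positive divergence with near-zero curl is a source.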